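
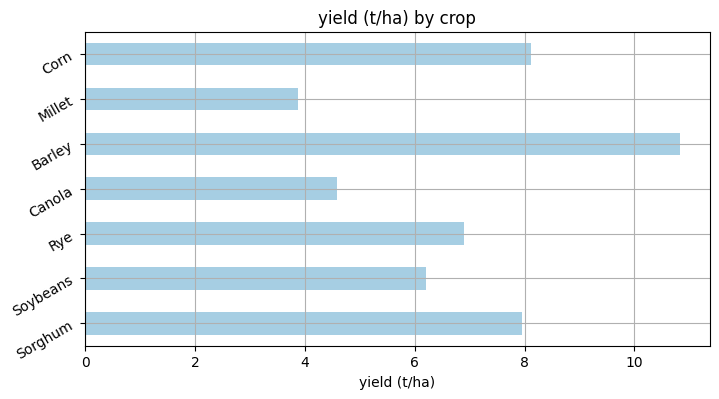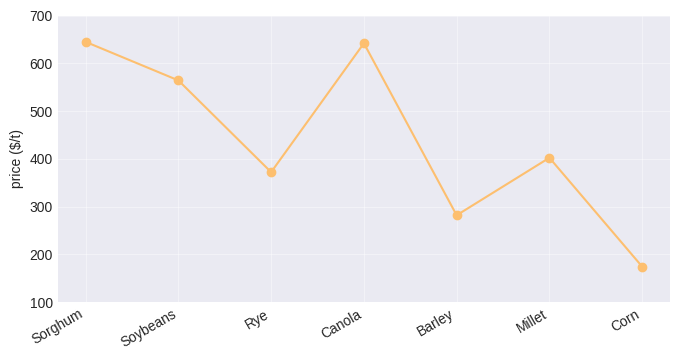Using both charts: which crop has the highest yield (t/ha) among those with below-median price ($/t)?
Barley

Chart 2 median price ($/t) ≈ 400; below-median crops: Rye, Barley, Corn. Among those, Barley has the highest yield (t/ha) (≈ 11).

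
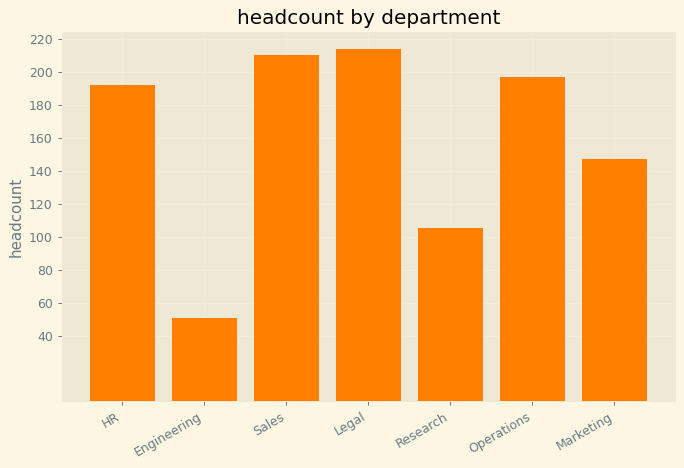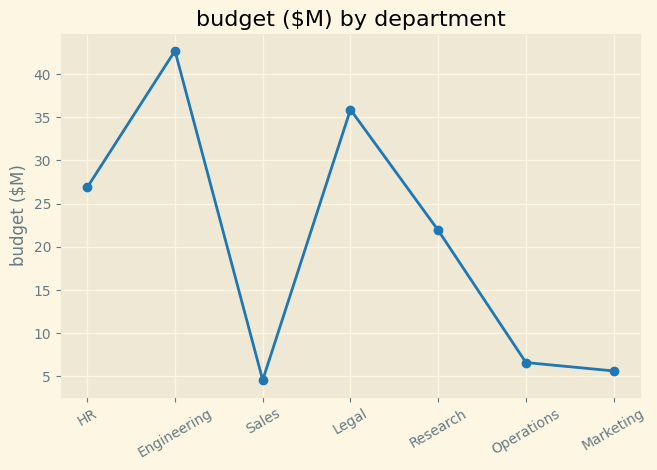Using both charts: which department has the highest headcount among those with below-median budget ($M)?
Chart 2 median budget ($M) ≈ 20; below-median departments: Sales, Operations, Marketing. Among those, Sales has the highest headcount (≈ 220).

Sales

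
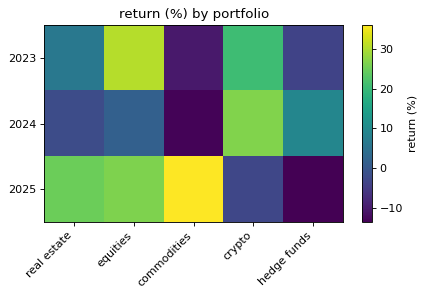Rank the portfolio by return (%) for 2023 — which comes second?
Top 3 for 2023: equities ≈ 30, crypto ≈ 20, real estate ≈ 5.

crypto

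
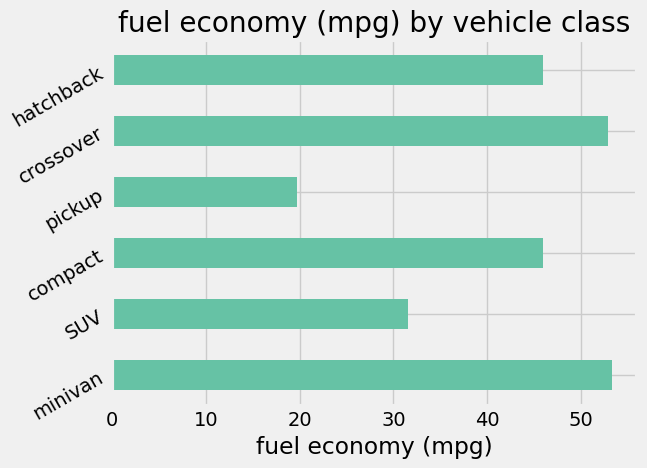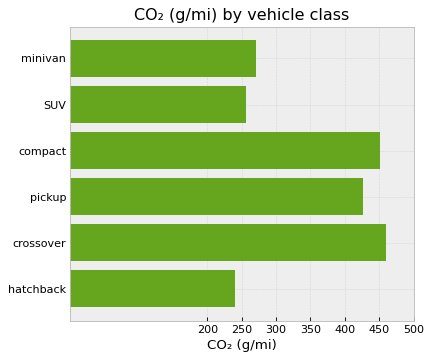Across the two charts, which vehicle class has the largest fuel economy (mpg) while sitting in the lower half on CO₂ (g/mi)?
minivan

Chart 2 median CO₂ (g/mi) ≈ 350; below-median vehicle classes: minivan, SUV, hatchback. Among those, minivan has the highest fuel economy (mpg) (≈ 55).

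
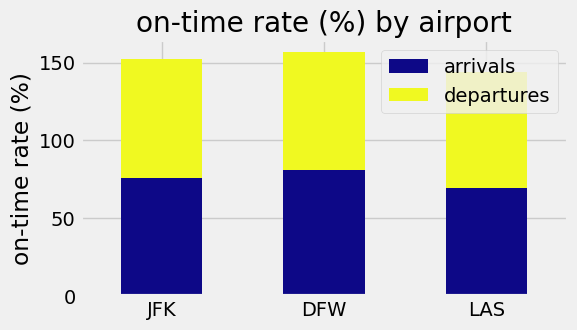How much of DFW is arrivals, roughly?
arrivals top ≈ 80, bottom ≈ 0; segment ≈ 80.

≈ 80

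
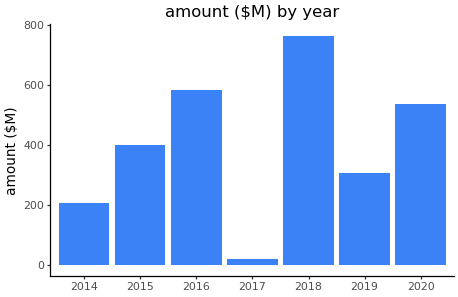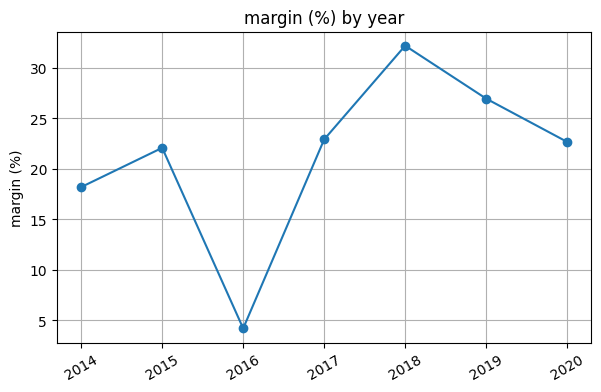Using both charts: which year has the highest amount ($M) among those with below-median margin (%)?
2016

Chart 2 median margin (%) ≈ 25; below-median years: 2014, 2015, 2016. Among those, 2016 has the highest amount ($M) (≈ 600).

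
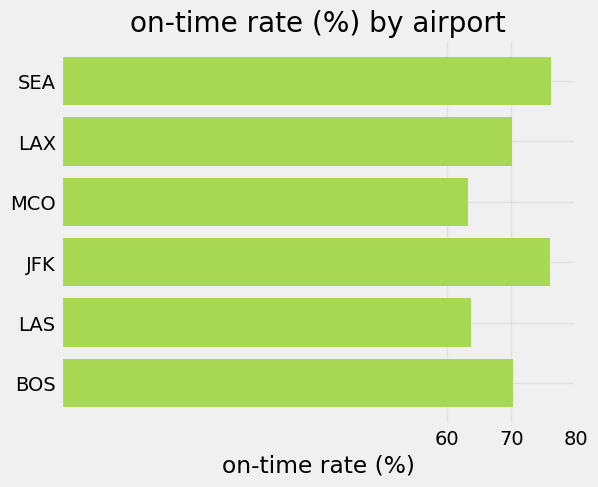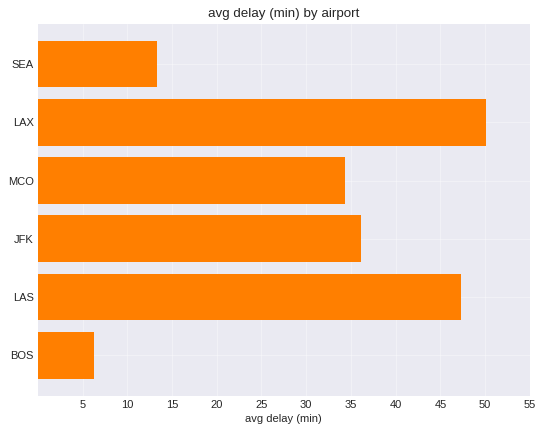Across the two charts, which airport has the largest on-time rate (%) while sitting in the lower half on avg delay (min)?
Chart 2 median avg delay (min) ≈ 35; below-median airports: SEA, MCO, BOS. Among those, SEA has the highest on-time rate (%) (≈ 80).

SEA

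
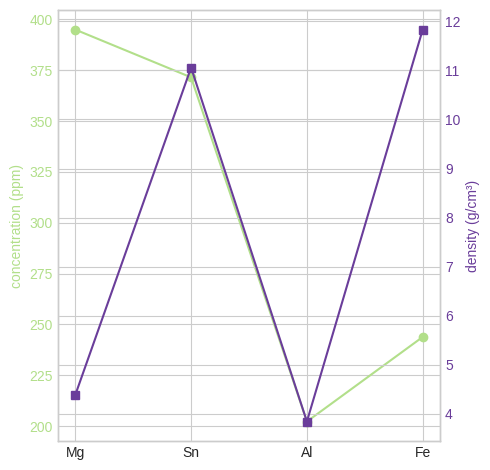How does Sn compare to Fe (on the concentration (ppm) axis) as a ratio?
≈ 1.58×

Sn ≈ 380, Fe ≈ 240; 380/240 ≈ 1.58.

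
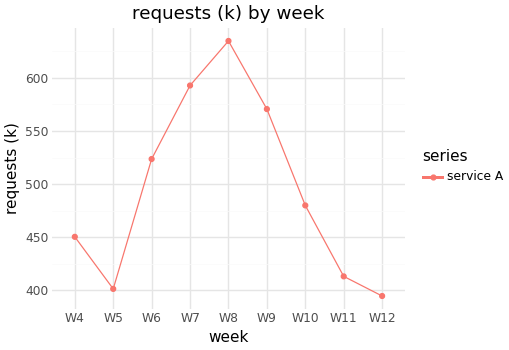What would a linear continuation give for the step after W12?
Last three: 475, 425, 400 → slope ≈ -37.5/step → next ≈ 362.5.

≈ 362.5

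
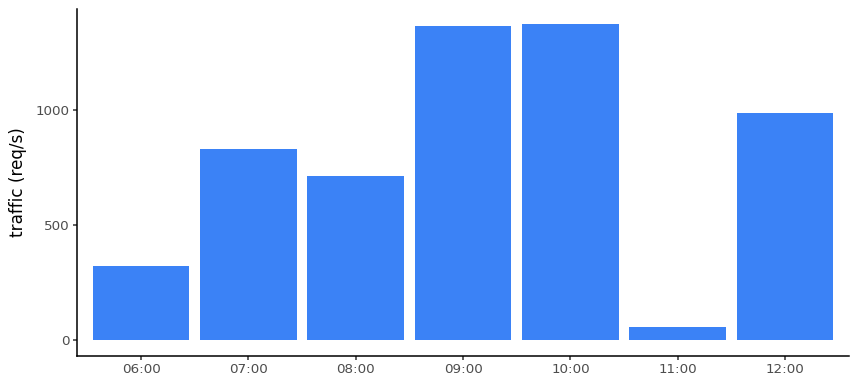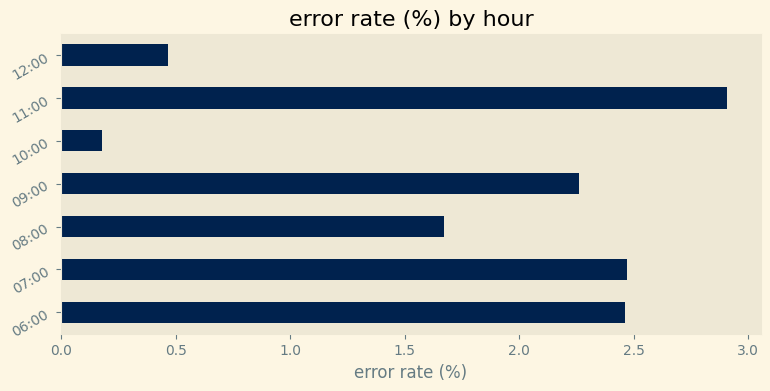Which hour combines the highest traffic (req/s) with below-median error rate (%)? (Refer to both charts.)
10:00

Chart 2 median error rate (%) ≈ 2.5; below-median hours: 08:00, 10:00, 12:00. Among those, 10:00 has the highest traffic (req/s) (≈ 1400).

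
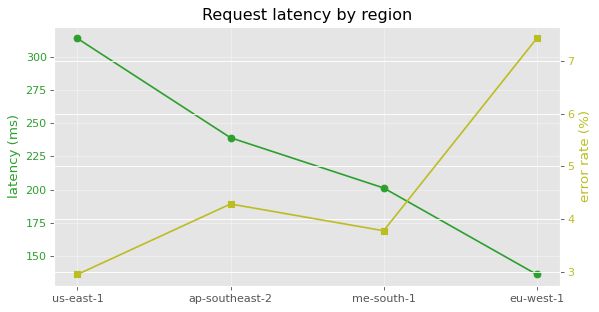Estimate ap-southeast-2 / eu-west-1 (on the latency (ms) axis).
≈ 1.71×

ap-southeast-2 ≈ 240, eu-west-1 ≈ 140; 240/140 ≈ 1.71.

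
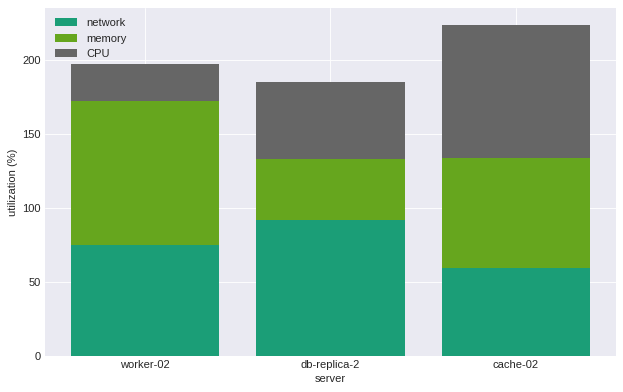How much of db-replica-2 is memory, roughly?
memory top ≈ 140, bottom ≈ 100; segment ≈ 40.

≈ 40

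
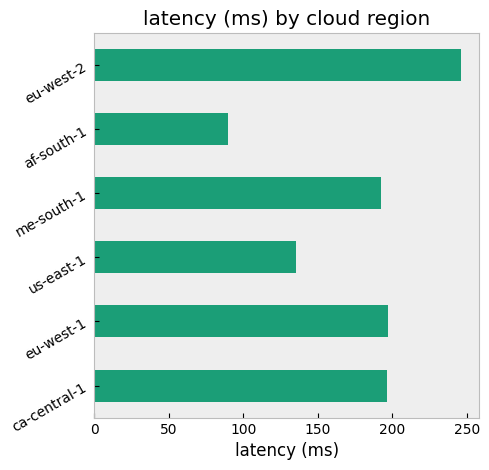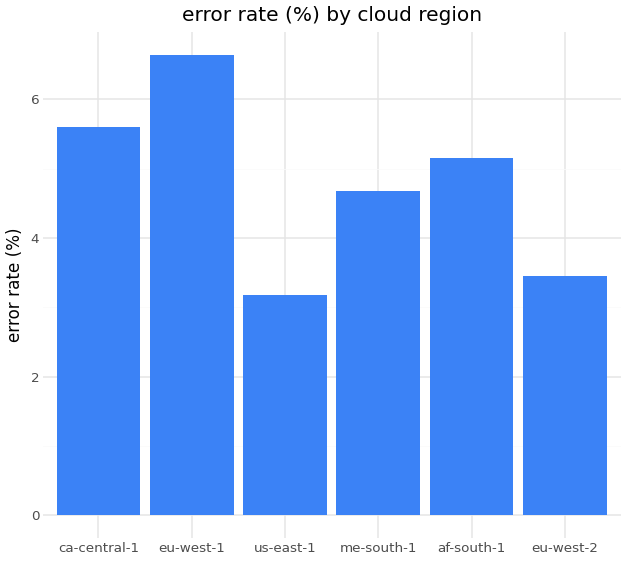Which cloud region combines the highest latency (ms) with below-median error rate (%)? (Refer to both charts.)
Chart 2 median error rate (%) ≈ 5; below-median cloud regions: us-east-1, me-south-1, eu-west-2. Among those, eu-west-2 has the highest latency (ms) (≈ 250).

eu-west-2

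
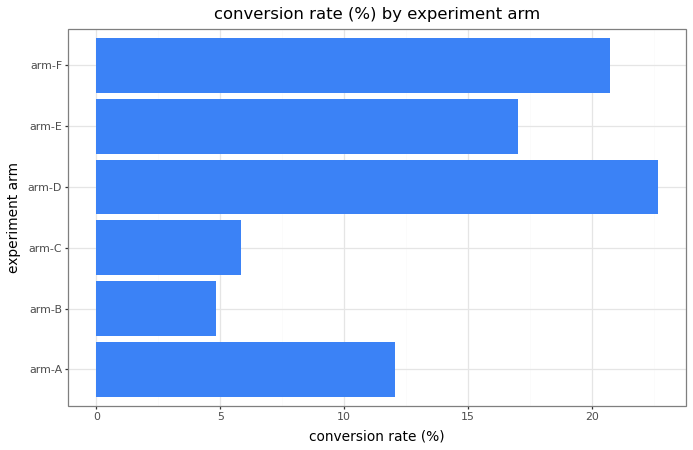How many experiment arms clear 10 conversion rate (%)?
4

Above 10: arm-A, arm-D, arm-E, arm-F.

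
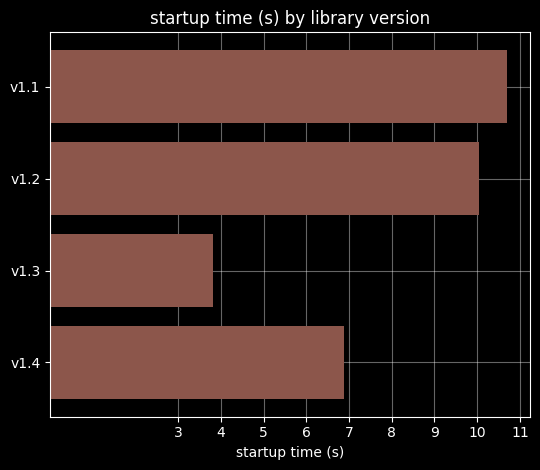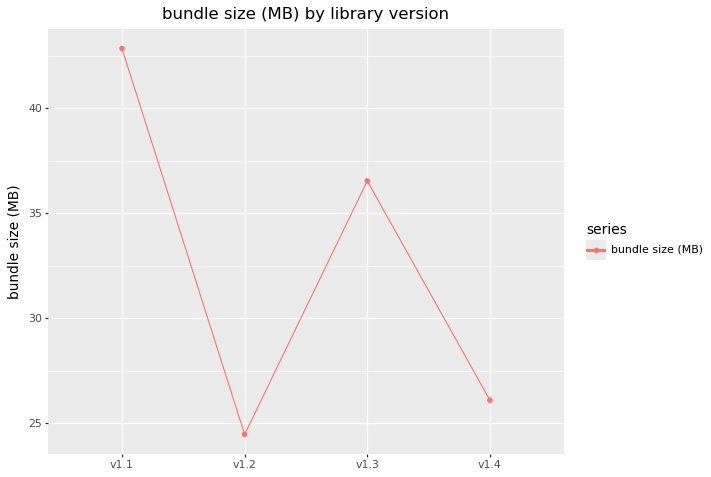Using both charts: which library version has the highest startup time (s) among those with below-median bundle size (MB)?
v1.2

Chart 2 median bundle size (MB) ≈ 30; below-median library versions: v1.2, v1.4. Among those, v1.2 has the highest startup time (s) (≈ 10).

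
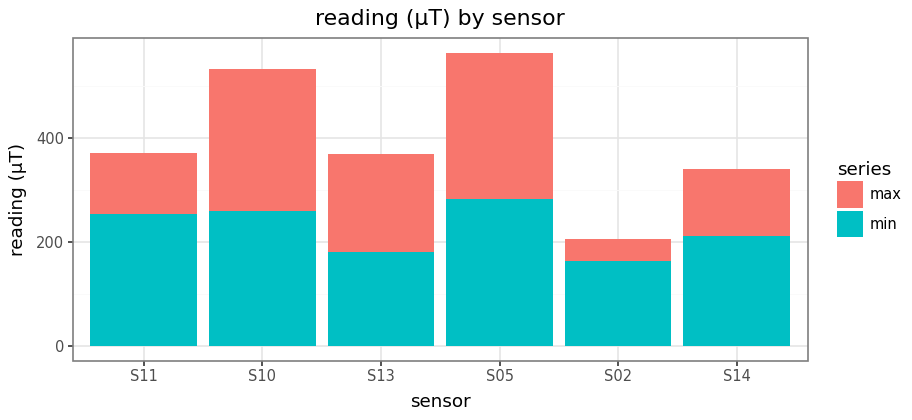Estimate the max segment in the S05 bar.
≈ 250

max top ≈ 550, bottom ≈ 300; segment ≈ 250.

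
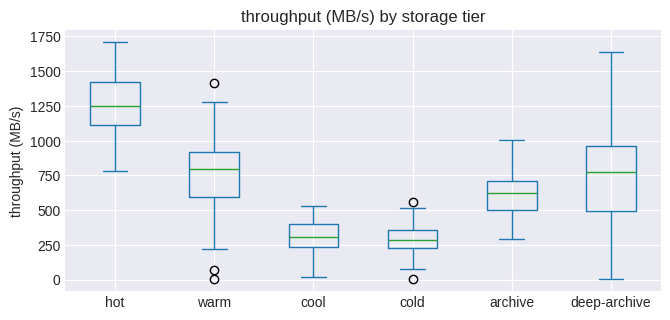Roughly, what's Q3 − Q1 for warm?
Q3 ≈ 900, Q1 ≈ 600; IQR ≈ 300.

≈ 300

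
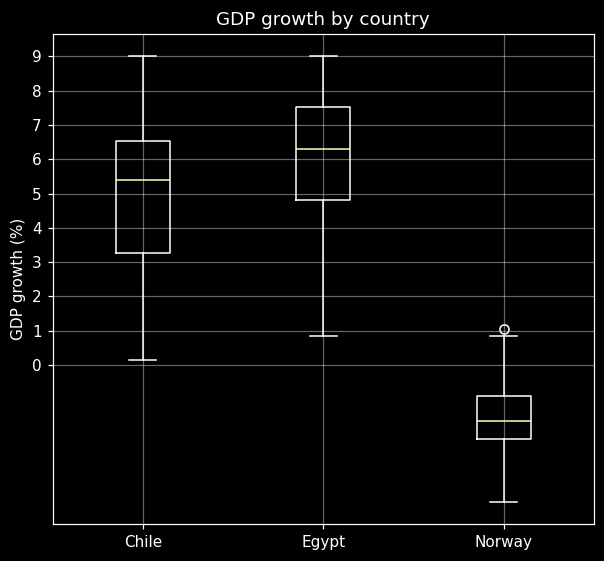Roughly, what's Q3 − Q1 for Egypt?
Q3 ≈ 8, Q1 ≈ 5; IQR ≈ 3.

≈ 3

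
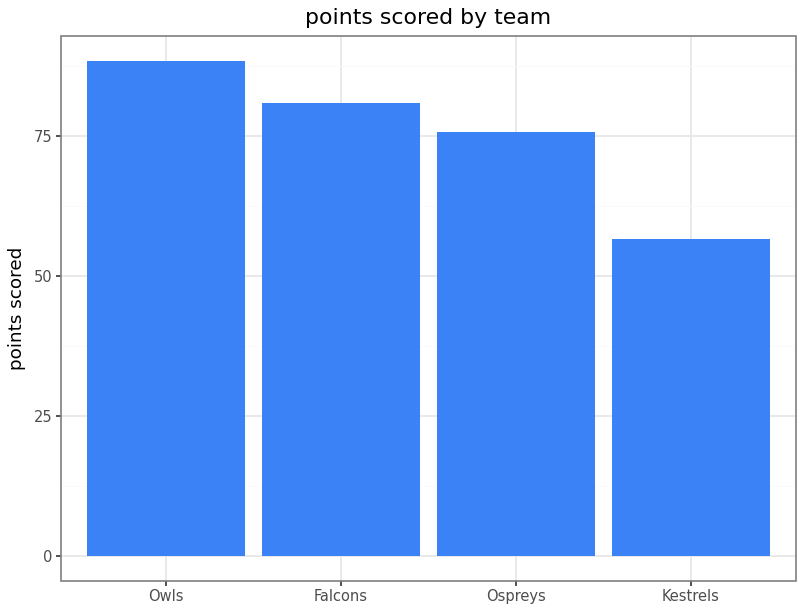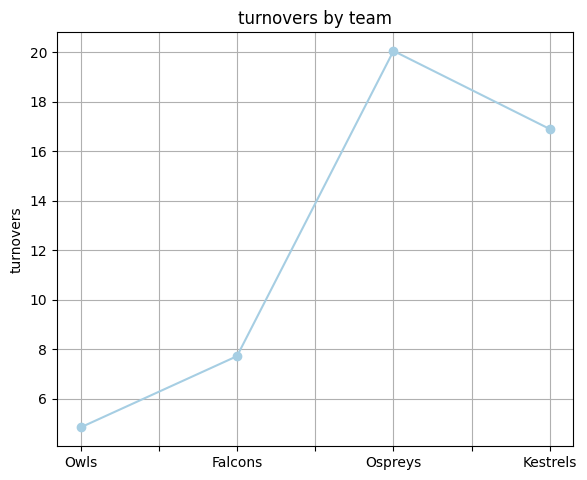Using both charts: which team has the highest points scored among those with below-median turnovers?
Chart 2 median turnovers ≈ 12; below-median teams: Owls, Falcons. Among those, Owls has the highest points scored (≈ 90).

Owls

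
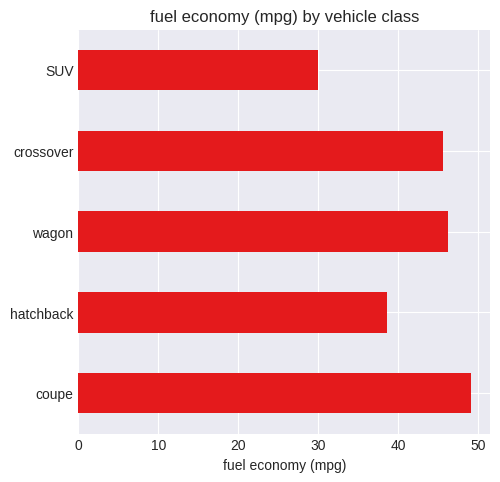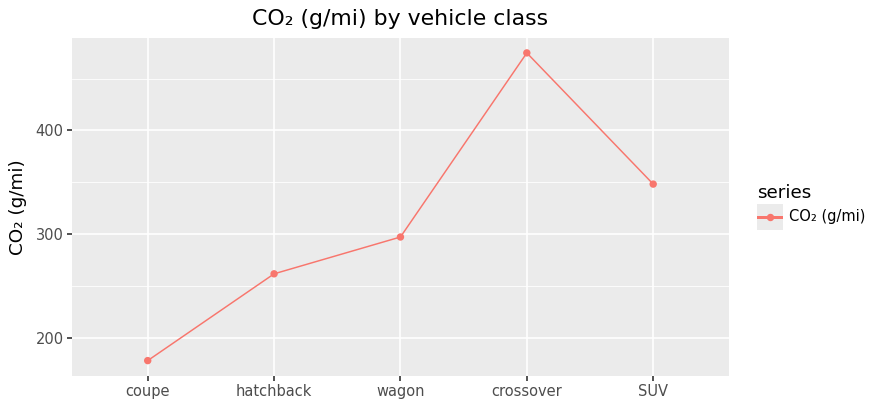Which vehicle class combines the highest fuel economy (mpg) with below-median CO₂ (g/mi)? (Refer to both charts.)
coupe

Chart 2 median CO₂ (g/mi) ≈ 300; below-median vehicle classes: coupe, hatchback. Among those, coupe has the highest fuel economy (mpg) (≈ 50).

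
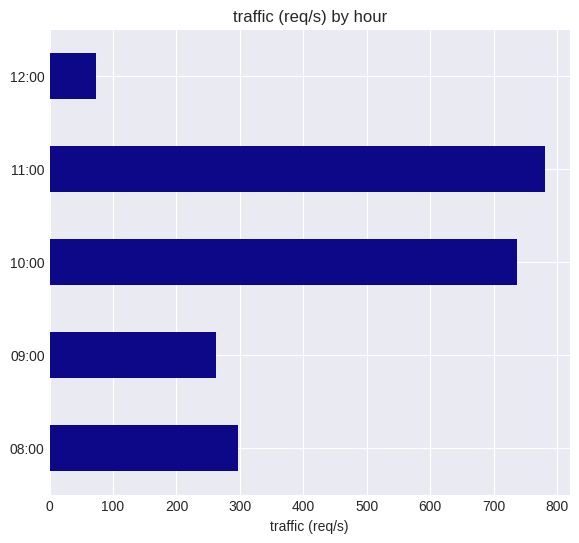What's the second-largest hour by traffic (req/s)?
10:00

Top 3: 11:00 ≈ 800, 10:00 ≈ 700, 08:00 ≈ 300.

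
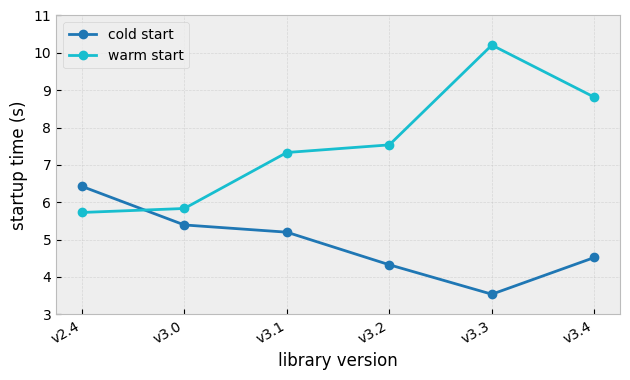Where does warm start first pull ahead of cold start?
v2.4: warm start ≈ 6 vs cold start ≈ 6 (not yet); v3.0: warm start ≈ 6 vs cold start ≈ 5 (first crossover).

v3.0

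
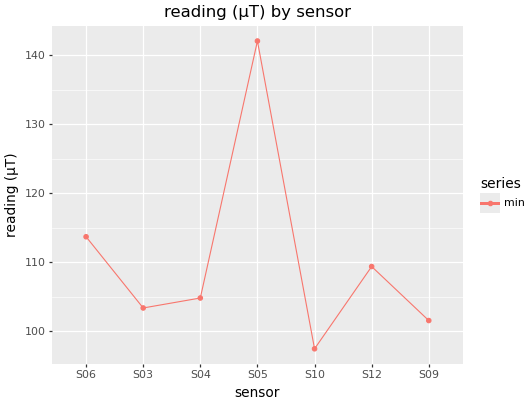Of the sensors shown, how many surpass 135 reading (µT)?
1

Above 135: S05.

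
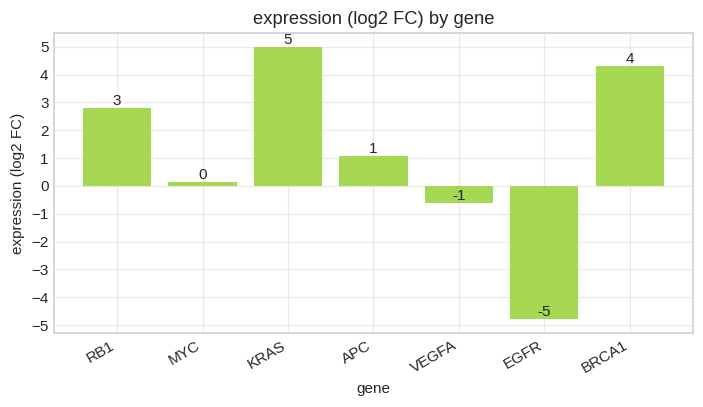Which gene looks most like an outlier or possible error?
EGFR

EGFR ≈ -5; the rest sit between ≈ -1 and ≈ 5.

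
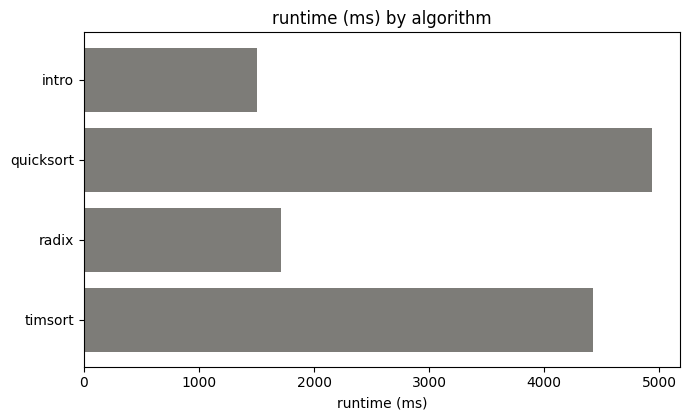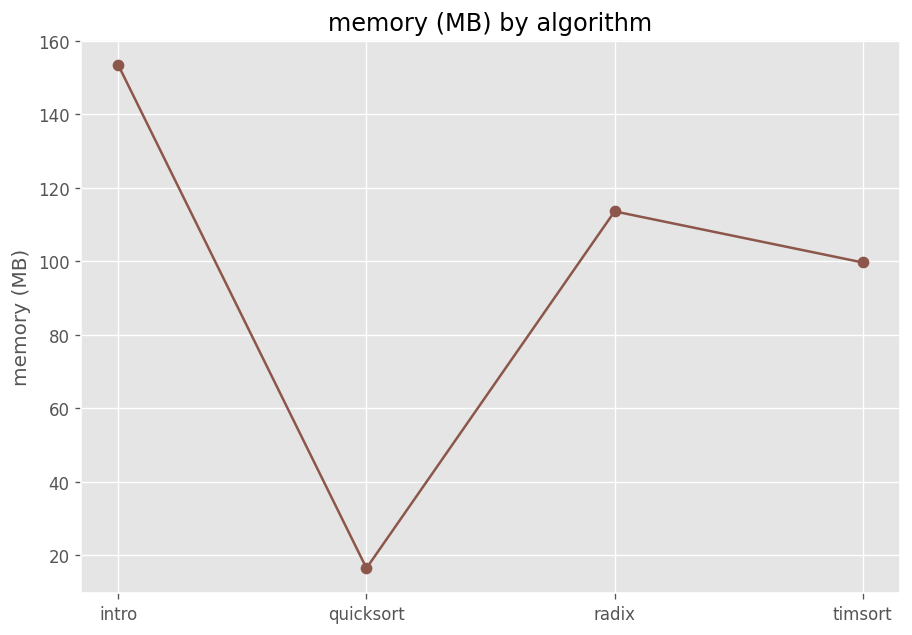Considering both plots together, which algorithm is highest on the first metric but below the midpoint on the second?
quicksort

Chart 2 median memory (MB) ≈ 100; below-median algorithms: quicksort, timsort. Among those, quicksort has the highest runtime (ms) (≈ 5000).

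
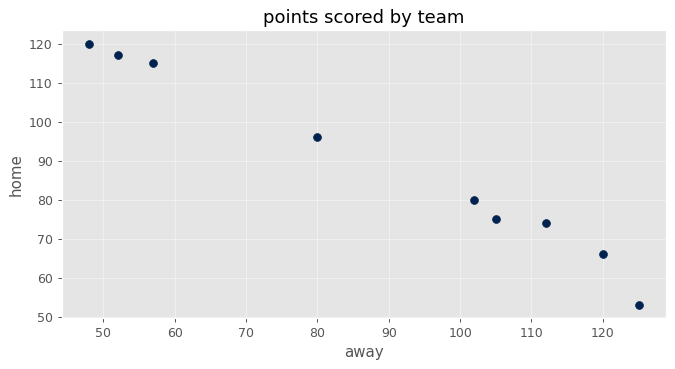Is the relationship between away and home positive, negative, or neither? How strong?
Points are negatively correlated; strong (|r| ≈ 1.0).

negative, strong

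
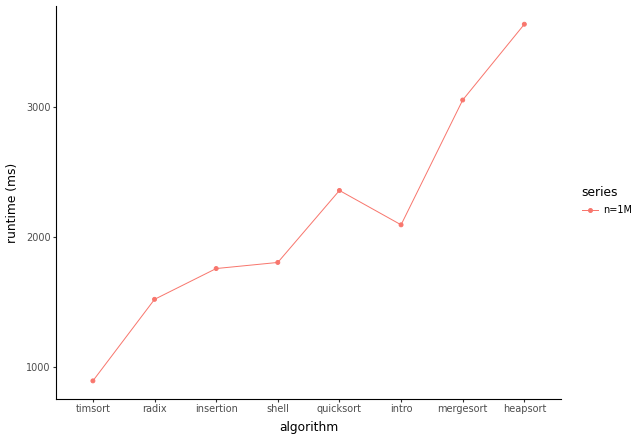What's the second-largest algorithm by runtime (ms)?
Top 3: heapsort ≈ 3500, mergesort ≈ 3000, quicksort ≈ 2500.

mergesort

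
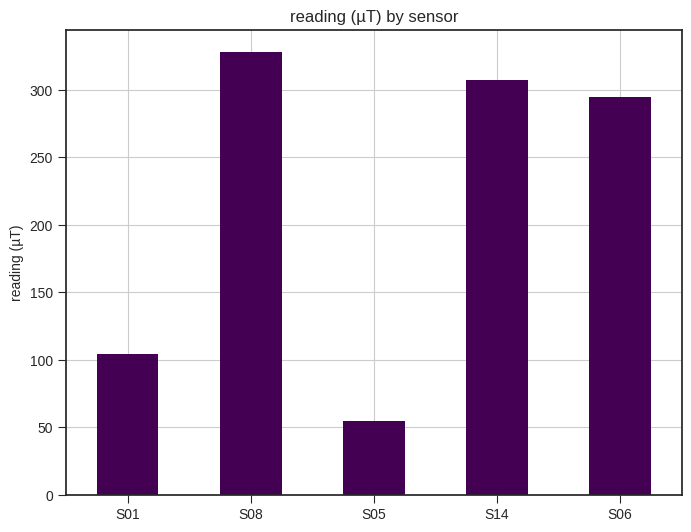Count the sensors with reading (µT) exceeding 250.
3

Above 250: S08, S14, S06.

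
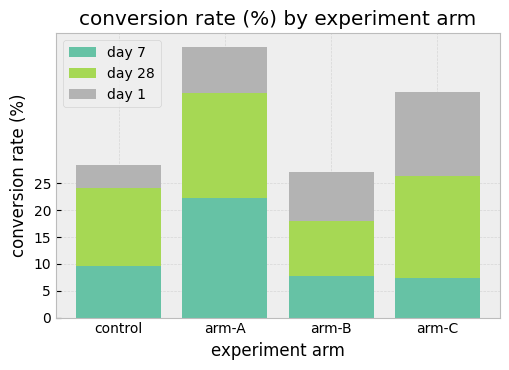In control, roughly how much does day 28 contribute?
≈ 15

day 28 top ≈ 25, bottom ≈ 10; segment ≈ 15.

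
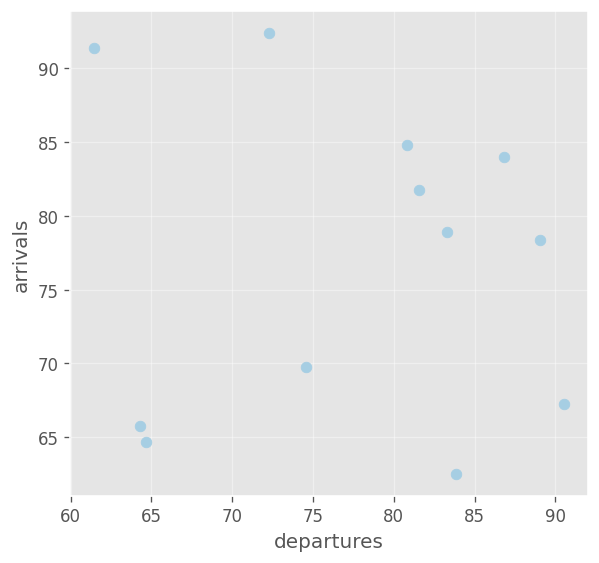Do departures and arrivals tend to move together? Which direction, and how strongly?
Points are roughly uncorrelated; weak (|r| ≈ 0.1).

no clear correlation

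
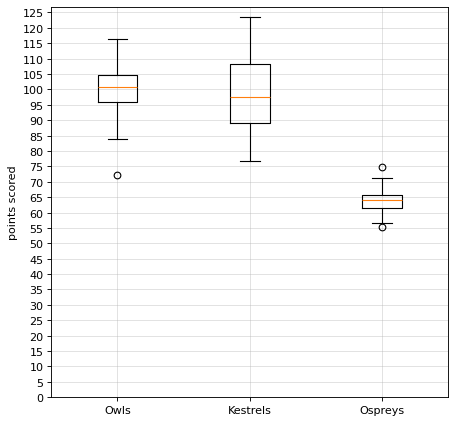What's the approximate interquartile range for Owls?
Q3 ≈ 105, Q1 ≈ 95; IQR ≈ 10.

≈ 10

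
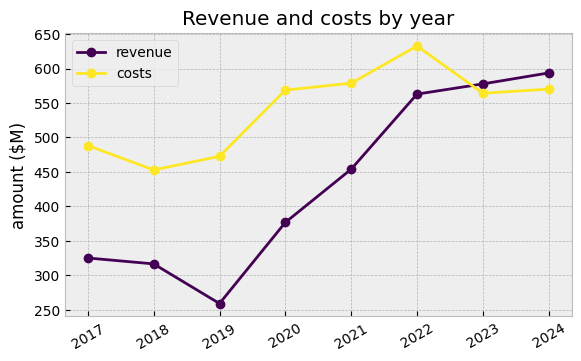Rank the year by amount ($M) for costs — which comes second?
2021

Top 3 for costs: 2022 ≈ 650, 2021 ≈ 600, 2024 ≈ 550.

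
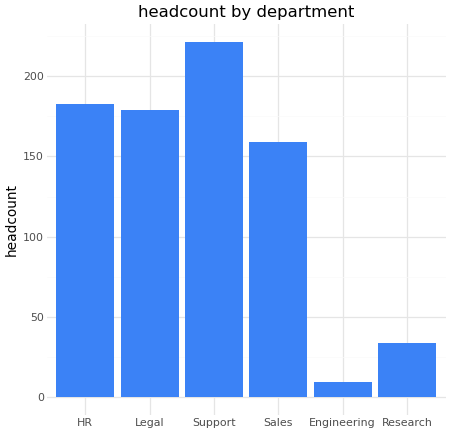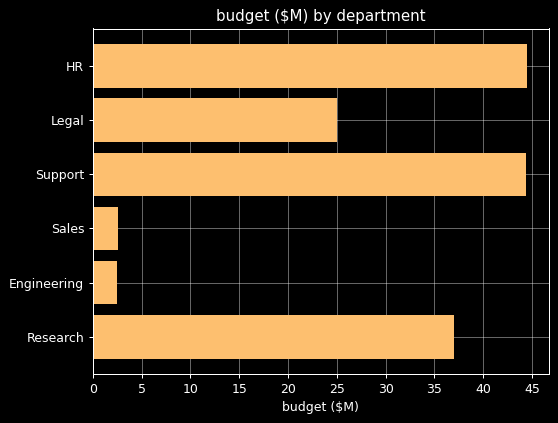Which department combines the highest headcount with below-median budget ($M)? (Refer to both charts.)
Chart 2 median budget ($M) ≈ 30; below-median departments: Legal, Sales, Engineering. Among those, Legal has the highest headcount (≈ 175).

Legal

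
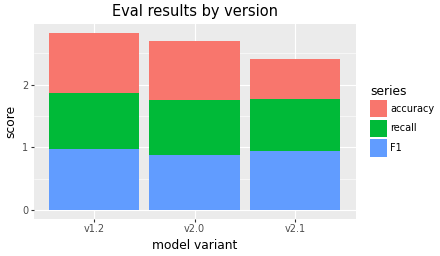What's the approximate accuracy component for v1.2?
accuracy top ≈ 3.0, bottom ≈ 2.0; segment ≈ 1.0.

≈ 1.0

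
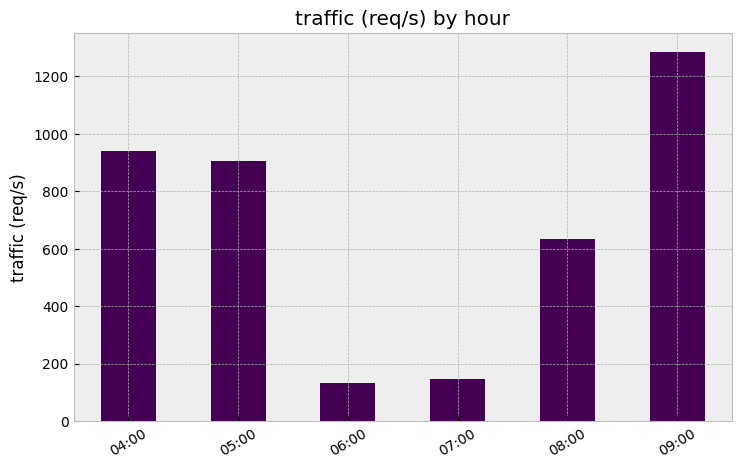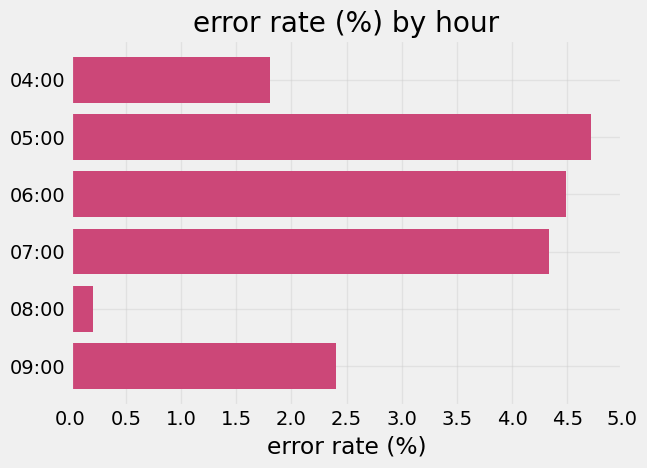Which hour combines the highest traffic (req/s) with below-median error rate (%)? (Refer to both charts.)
09:00

Chart 2 median error rate (%) ≈ 3.5; below-median hours: 04:00, 08:00, 09:00. Among those, 09:00 has the highest traffic (req/s) (≈ 1200).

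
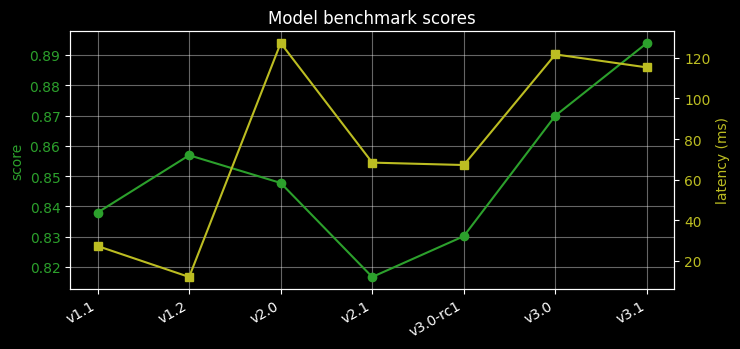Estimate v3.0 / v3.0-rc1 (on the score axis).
v3.0 ≈ 0.87, v3.0-rc1 ≈ 0.83; 0.87/0.83 ≈ 1.05.

≈ 1.05×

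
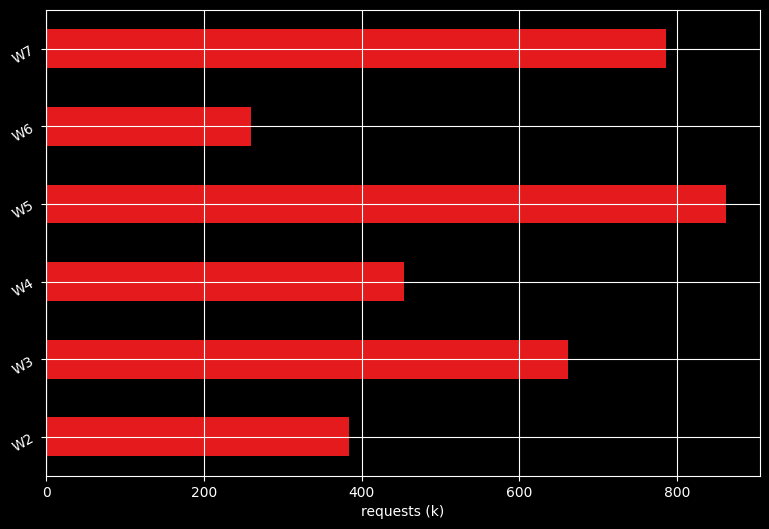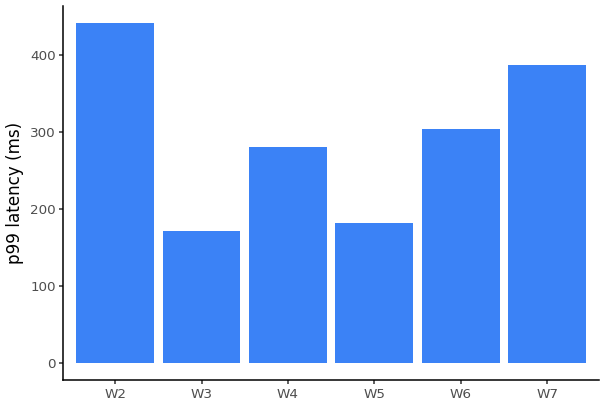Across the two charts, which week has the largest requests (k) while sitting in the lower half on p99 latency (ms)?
W5

Chart 2 median p99 latency (ms) ≈ 300; below-median weeks: W3, W4, W5. Among those, W5 has the highest requests (k) (≈ 900).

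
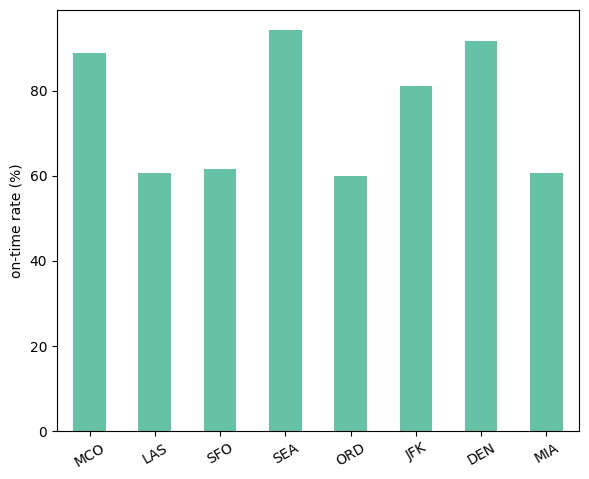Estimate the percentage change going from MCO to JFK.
MCO ≈ 90, JFK ≈ 80; (80 − 90) / 90 ≈ -11.1%.

≈ -11.1%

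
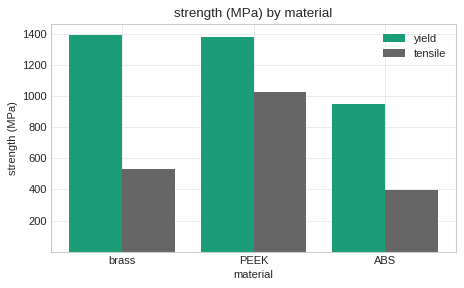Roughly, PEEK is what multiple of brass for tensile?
≈ 1.67×

PEEK ≈ 1000, brass ≈ 600; 1000/600 ≈ 1.67.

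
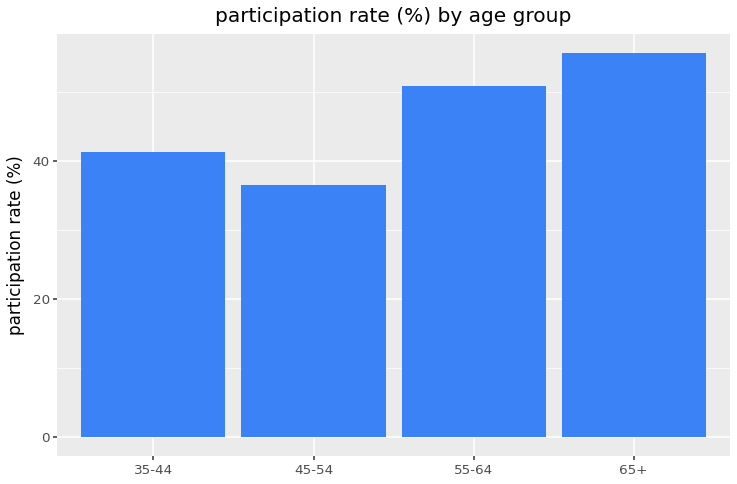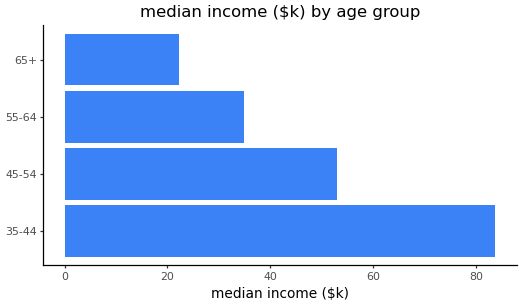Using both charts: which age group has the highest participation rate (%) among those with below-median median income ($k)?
65+

Chart 2 median median income ($k) ≈ 40; below-median age groups: 55-64, 65+. Among those, 65+ has the highest participation rate (%) (≈ 60).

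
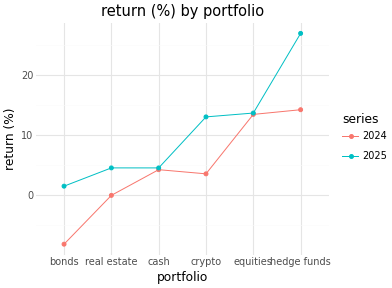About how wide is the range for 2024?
Max hedge funds ≈ 15, min bonds ≈ -10; range ≈ 25.

≈ 25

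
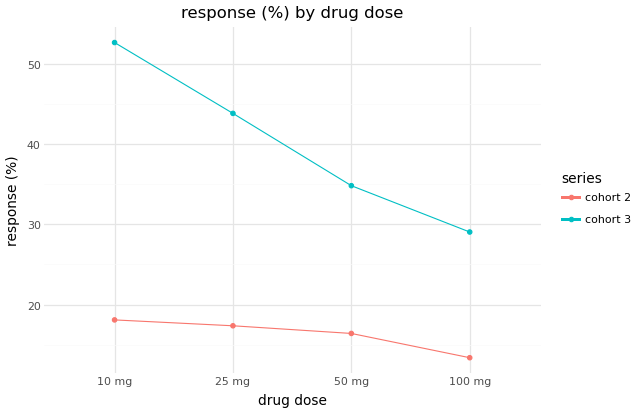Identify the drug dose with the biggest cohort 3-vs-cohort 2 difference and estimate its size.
10 mg: cohort 3 ≈ 55, cohort 2 ≈ 20 → gap ≈ 35. Next-largest (25 mg) is only ≈ 30.

10 mg, ≈ 35 %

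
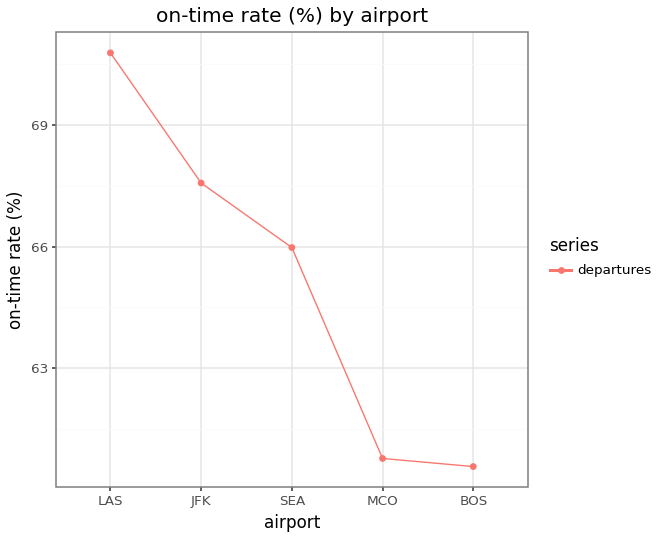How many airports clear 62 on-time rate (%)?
Above 62: LAS, JFK, SEA.

3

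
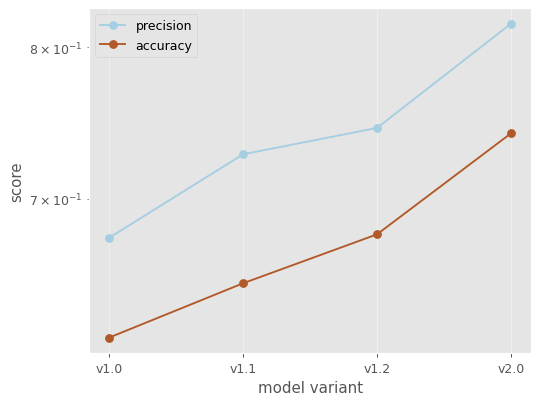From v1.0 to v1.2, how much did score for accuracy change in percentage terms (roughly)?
v1.0 ≈ 0.62, v1.2 ≈ 0.68; (0.68 − 0.62) / 0.62 ≈ +9.7%.

≈ +9.7%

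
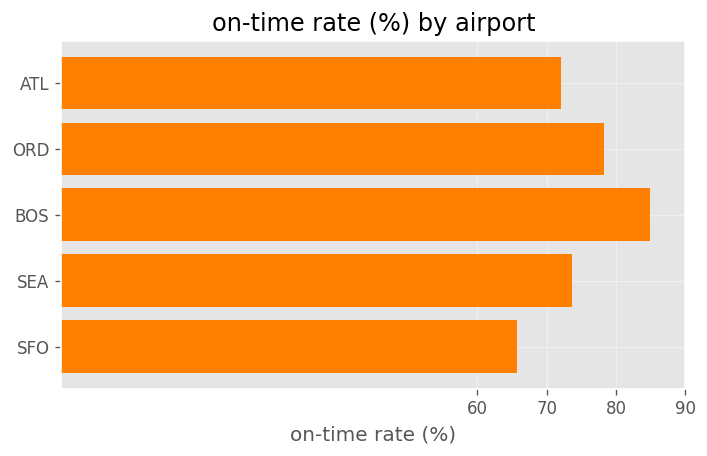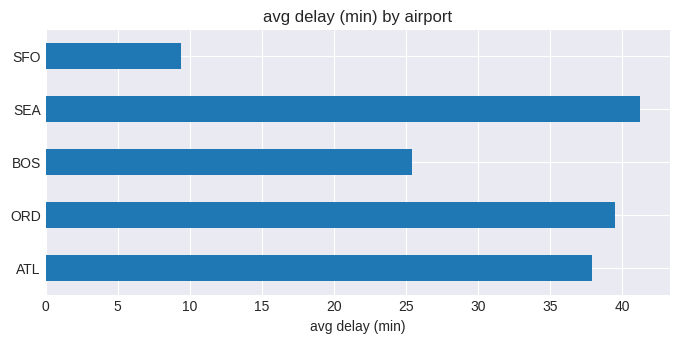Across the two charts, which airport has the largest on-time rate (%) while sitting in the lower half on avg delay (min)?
Chart 2 median avg delay (min) ≈ 40; below-median airports: BOS, SFO. Among those, BOS has the highest on-time rate (%) (≈ 80).

BOS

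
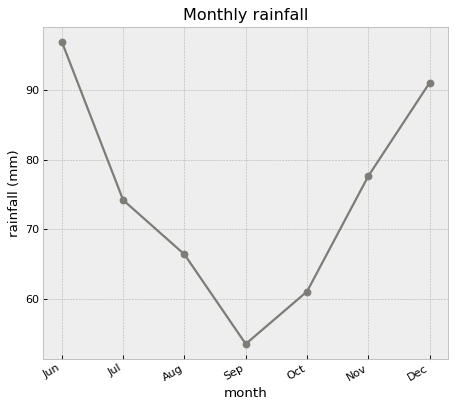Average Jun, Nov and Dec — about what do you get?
(95 + 80 + 90) / 3 ≈ 88.

≈ 88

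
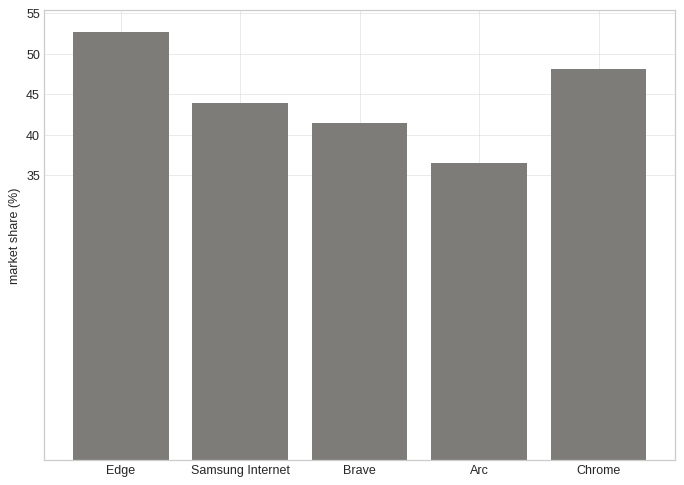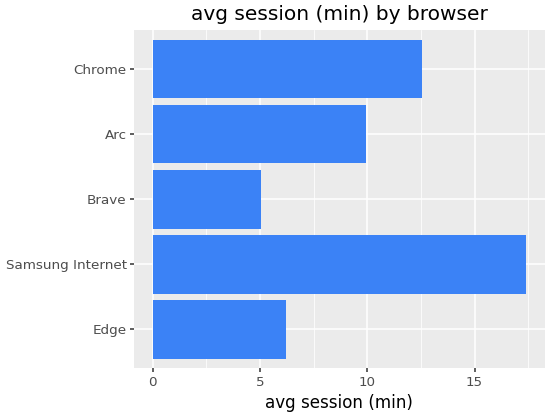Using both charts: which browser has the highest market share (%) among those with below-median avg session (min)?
Chart 2 median avg session (min) ≈ 10; below-median browsers: Edge, Brave. Among those, Edge has the highest market share (%) (≈ 55).

Edge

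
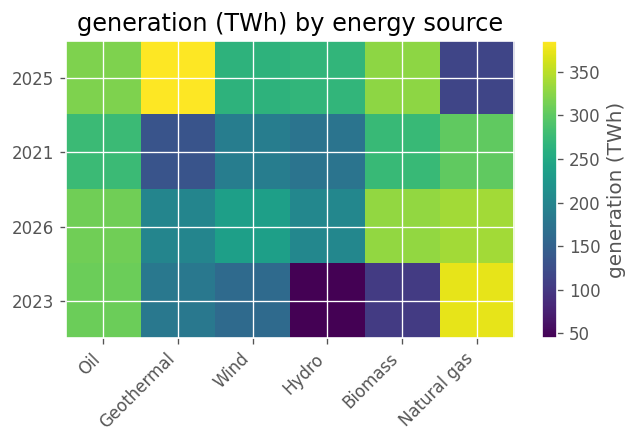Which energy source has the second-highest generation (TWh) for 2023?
Oil

Top 3 for 2023: Natural gas ≈ 350, Oil ≈ 300, Geothermal ≈ 200.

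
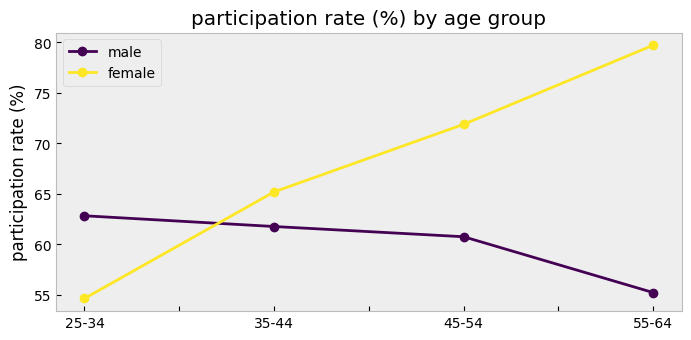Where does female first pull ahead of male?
35-44

25-34: female ≈ 55 vs male ≈ 65 (not yet); 35-44: female ≈ 65 vs male ≈ 60 (first crossover).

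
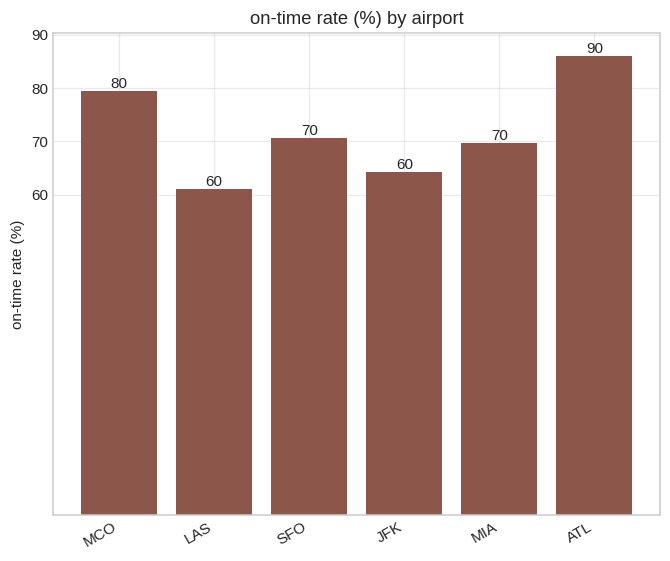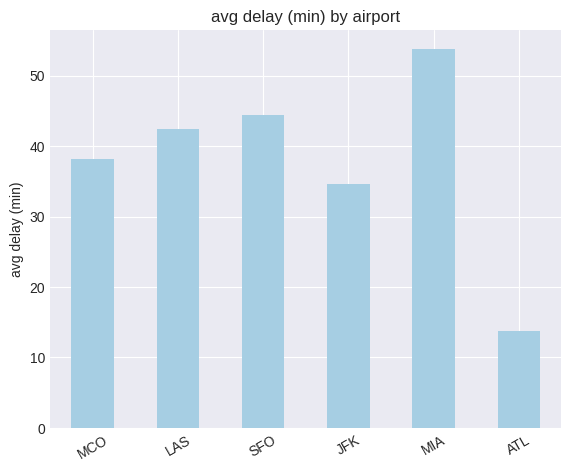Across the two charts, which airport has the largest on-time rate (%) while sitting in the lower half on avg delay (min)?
ATL

Chart 2 median avg delay (min) ≈ 40; below-median airports: MCO, JFK, ATL. Among those, ATL has the highest on-time rate (%) (≈ 90).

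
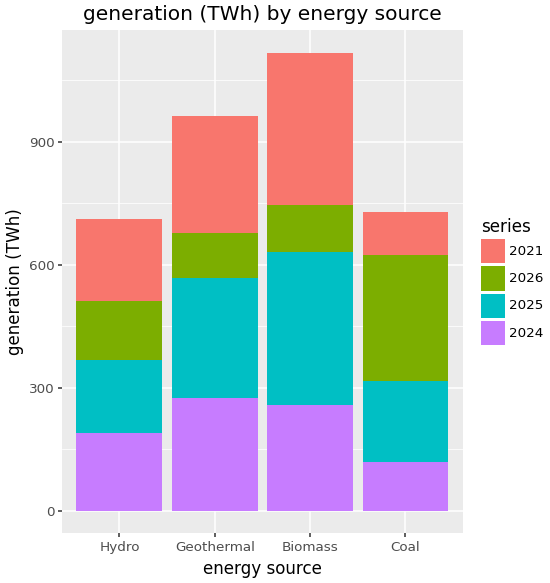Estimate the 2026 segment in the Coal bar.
≈ 300

2026 top ≈ 600, bottom ≈ 300; segment ≈ 300.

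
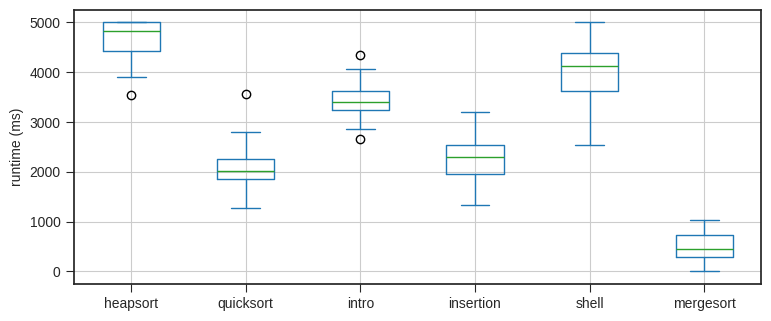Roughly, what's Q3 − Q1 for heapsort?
≈ 500

Q3 ≈ 5000, Q1 ≈ 4500; IQR ≈ 500.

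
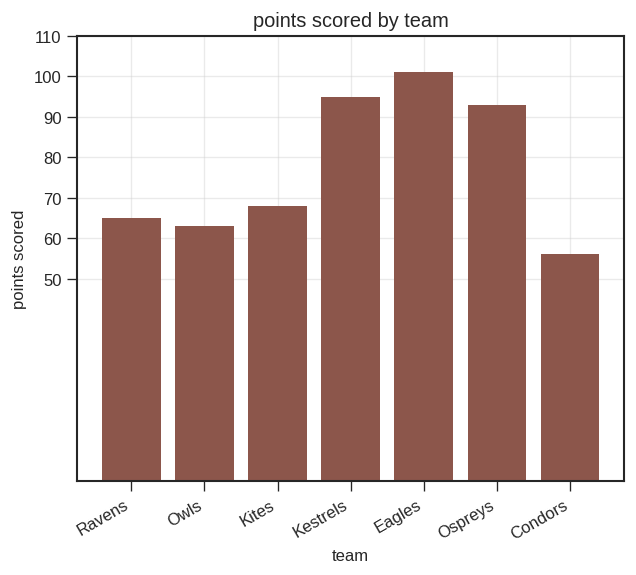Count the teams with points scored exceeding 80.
Above 80: Kestrels, Eagles, Ospreys.

3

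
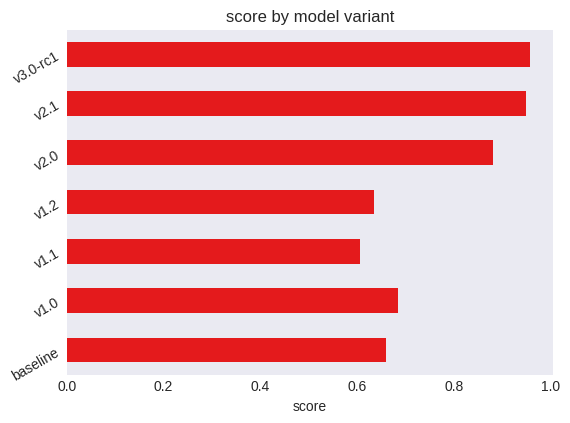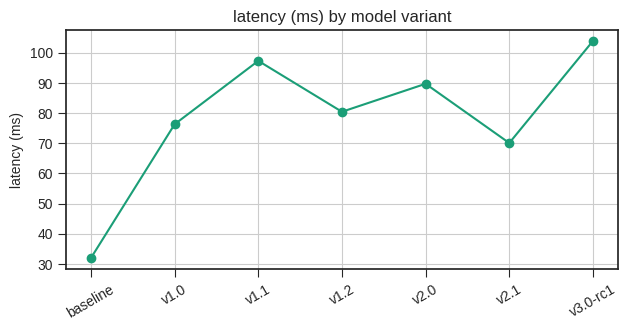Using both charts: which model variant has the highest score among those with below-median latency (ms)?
v2.1

Chart 2 median latency (ms) ≈ 80; below-median model variants: baseline, v1.0, v2.1. Among those, v2.1 has the highest score (≈ 0.9).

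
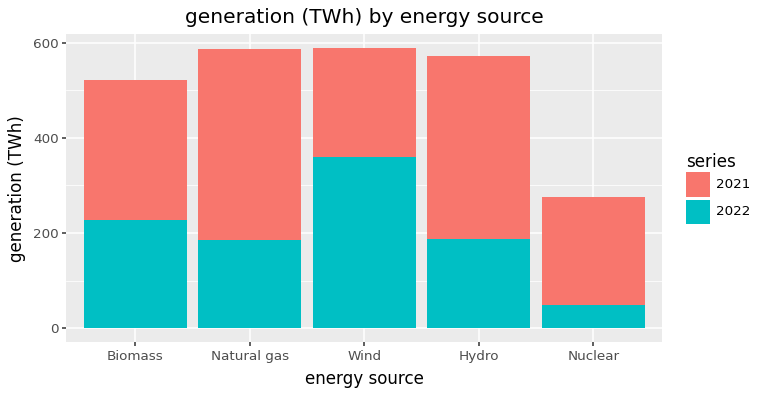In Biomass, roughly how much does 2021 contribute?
2021 top ≈ 500, bottom ≈ 250; segment ≈ 250.

≈ 250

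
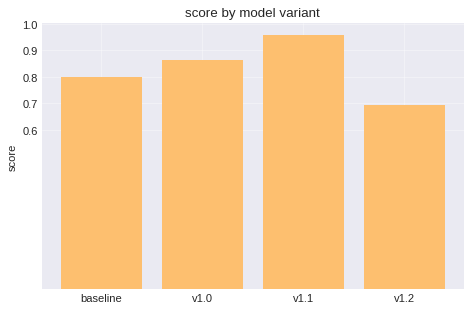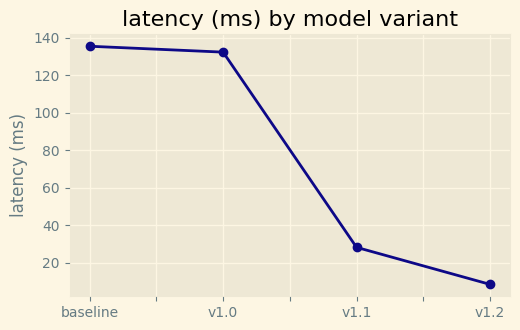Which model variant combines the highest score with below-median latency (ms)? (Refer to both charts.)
v1.1

Chart 2 median latency (ms) ≈ 80; below-median model variants: v1.1, v1.2. Among those, v1.1 has the highest score (≈ 1).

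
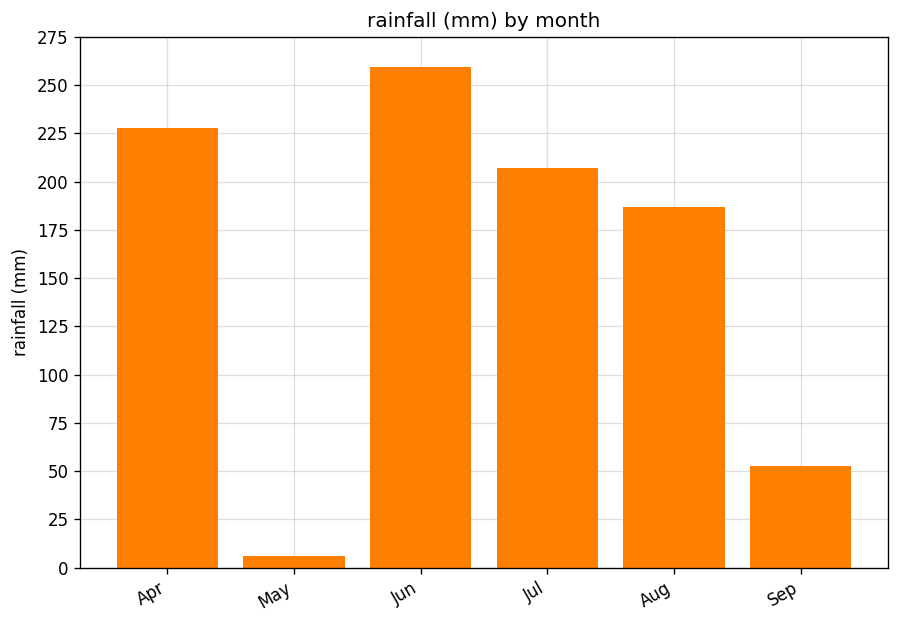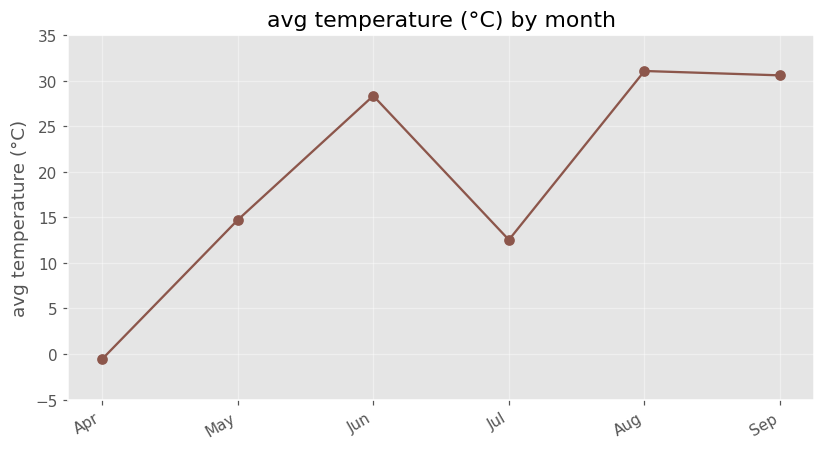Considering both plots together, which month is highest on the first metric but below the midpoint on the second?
Apr

Chart 2 median avg temperature (°C) ≈ 20; below-median months: Apr, May, Jul. Among those, Apr has the highest rainfall (mm) (≈ 225).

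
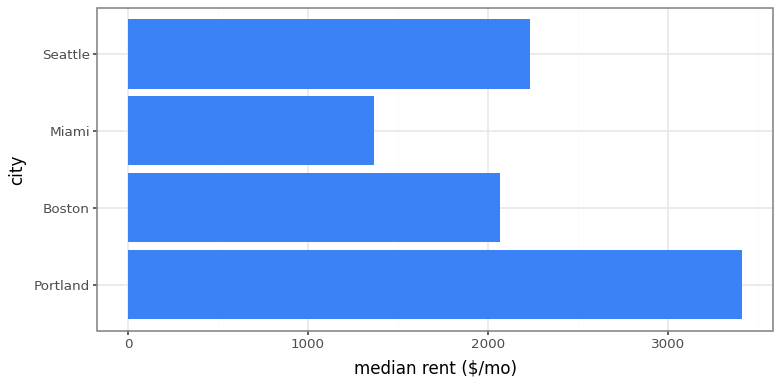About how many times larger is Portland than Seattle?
Portland ≈ 3500, Seattle ≈ 2000; 3500/2000 ≈ 1.75.

≈ 1.75×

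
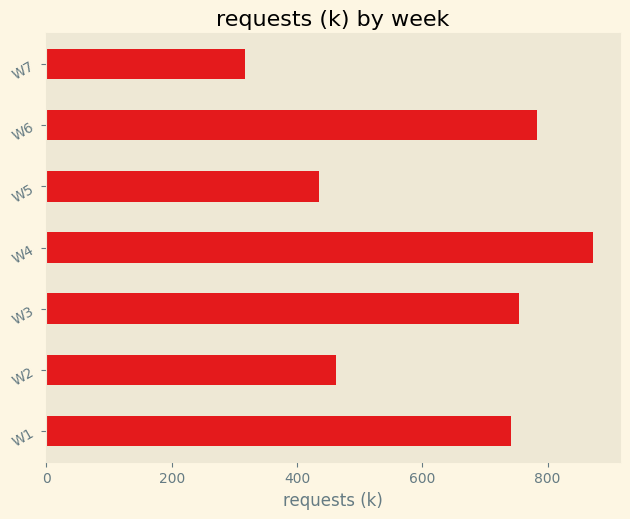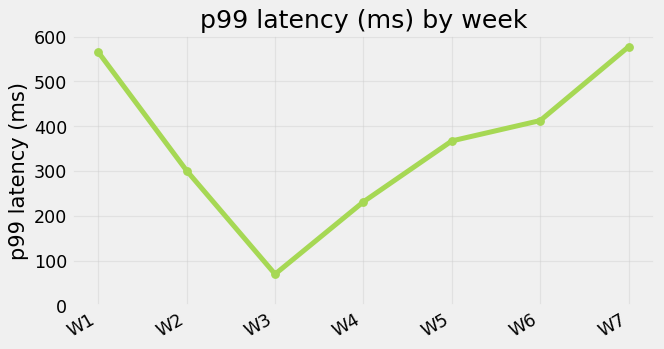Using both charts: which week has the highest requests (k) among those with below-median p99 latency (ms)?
W4

Chart 2 median p99 latency (ms) ≈ 400; below-median weeks: W2, W3, W4. Among those, W4 has the highest requests (k) (≈ 900).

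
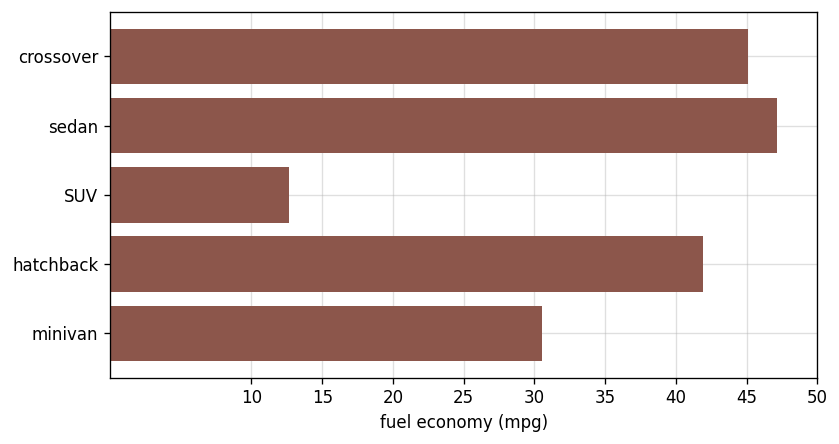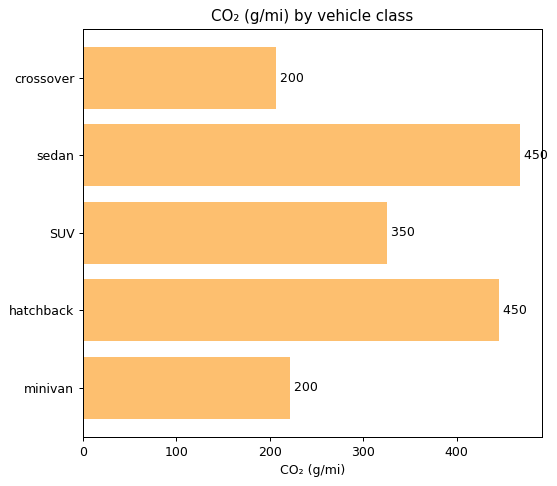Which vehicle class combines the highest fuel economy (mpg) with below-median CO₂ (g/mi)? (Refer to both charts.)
Chart 2 median CO₂ (g/mi) ≈ 350; below-median vehicle classes: crossover, minivan. Among those, crossover has the highest fuel economy (mpg) (≈ 45).

crossover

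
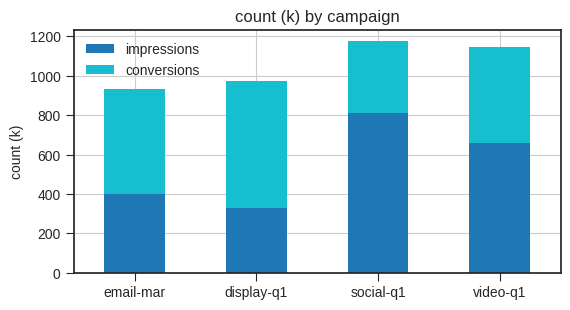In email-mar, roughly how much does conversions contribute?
≈ 500

conversions top ≈ 900, bottom ≈ 400; segment ≈ 500.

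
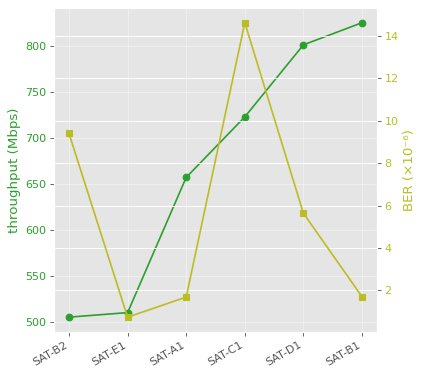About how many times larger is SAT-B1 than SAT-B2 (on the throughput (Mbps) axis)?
SAT-B1 ≈ 850, SAT-B2 ≈ 500; 850/500 ≈ 1.7.

≈ 1.7×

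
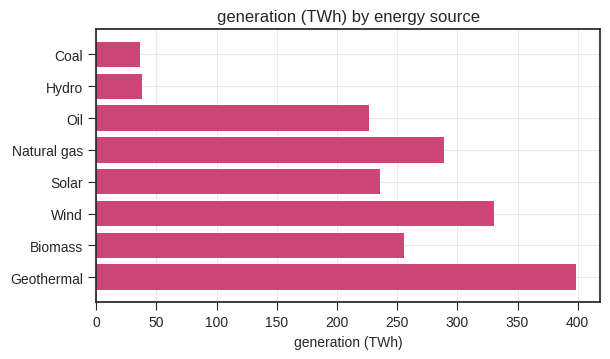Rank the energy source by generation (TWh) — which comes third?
Top 4: Geothermal ≈ 400, Wind ≈ 350, Natural gas ≈ 300, Biomass ≈ 250.

Natural gas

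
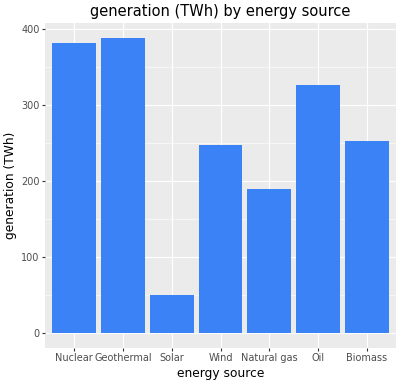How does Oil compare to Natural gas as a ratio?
≈ 1.75×

Oil ≈ 350, Natural gas ≈ 200; 350/200 ≈ 1.75.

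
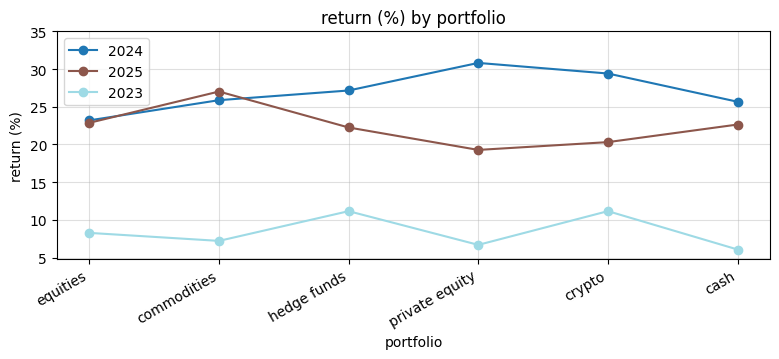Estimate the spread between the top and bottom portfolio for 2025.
Max commodities ≈ 25, min private equity ≈ 20; range ≈ 5.

≈ 5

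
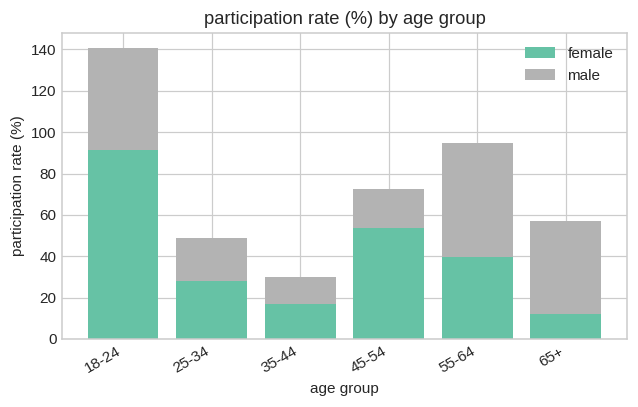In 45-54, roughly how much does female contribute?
≈ 60

female top ≈ 60, bottom ≈ 0; segment ≈ 60.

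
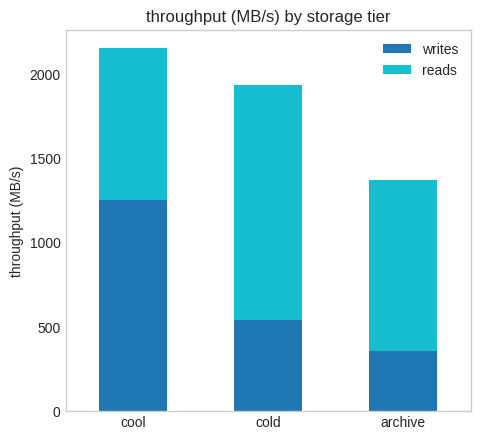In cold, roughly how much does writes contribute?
≈ 600

writes top ≈ 600, bottom ≈ 0; segment ≈ 600.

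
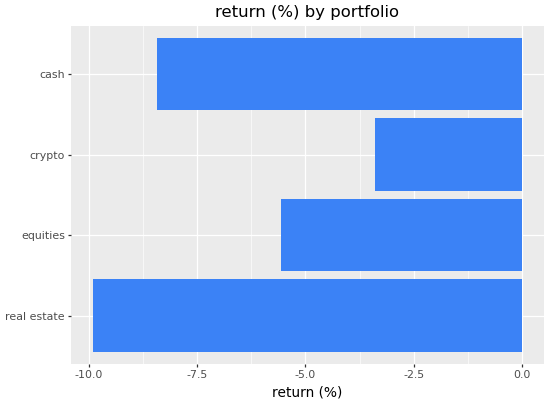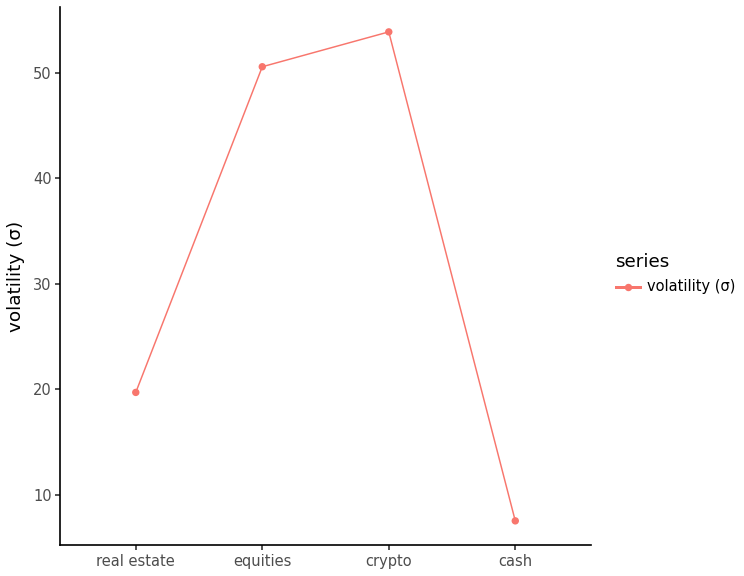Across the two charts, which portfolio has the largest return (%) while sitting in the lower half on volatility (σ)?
cash

Chart 2 median volatility (σ) ≈ 35; below-median portfolios: real estate, cash. Among those, cash has the highest return (%) (≈ -8).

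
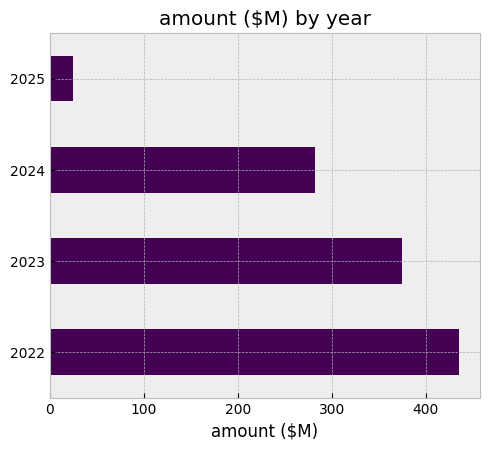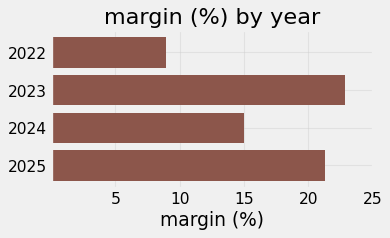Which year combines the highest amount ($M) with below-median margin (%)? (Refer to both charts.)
Chart 2 median margin (%) ≈ 20; below-median years: 2022, 2024. Among those, 2022 has the highest amount ($M) (≈ 450).

2022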